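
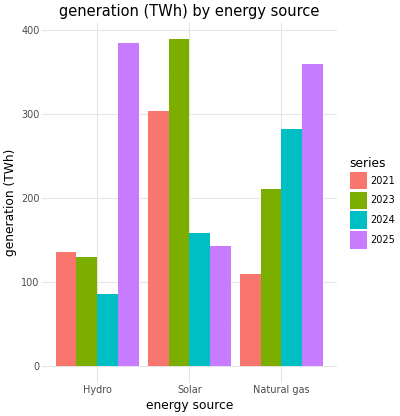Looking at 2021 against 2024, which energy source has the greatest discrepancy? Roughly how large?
Natural gas, ≈ 200 TWh

Natural gas: 2021 ≈ 100, 2024 ≈ 300 → gap ≈ 200. Next-largest (Solar) is only ≈ 150.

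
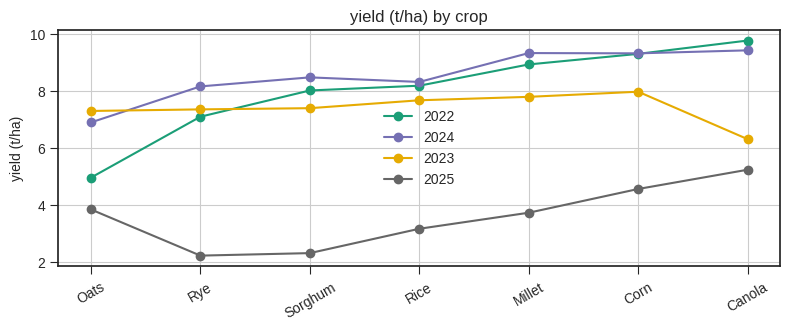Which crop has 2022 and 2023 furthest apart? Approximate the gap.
Canola, ≈ 4 t/ha

Canola: 2022 ≈ 10, 2023 ≈ 6 → gap ≈ 4. Next-largest (Oats) is only ≈ 2.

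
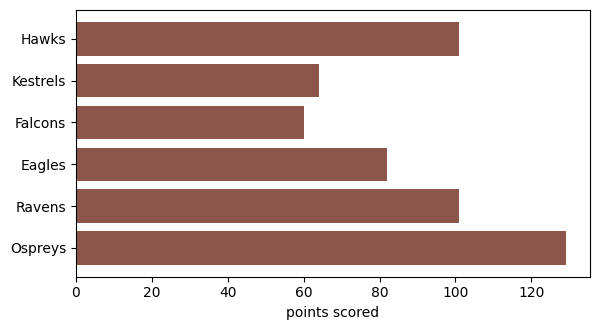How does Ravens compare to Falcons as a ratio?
≈ 1.67×

Ravens ≈ 100, Falcons ≈ 60; 100/60 ≈ 1.67.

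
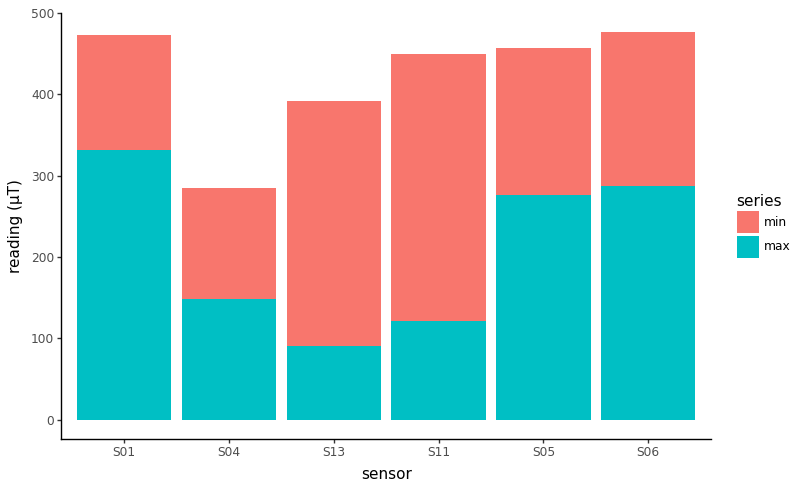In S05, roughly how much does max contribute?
≈ 300

max top ≈ 300, bottom ≈ 0; segment ≈ 300.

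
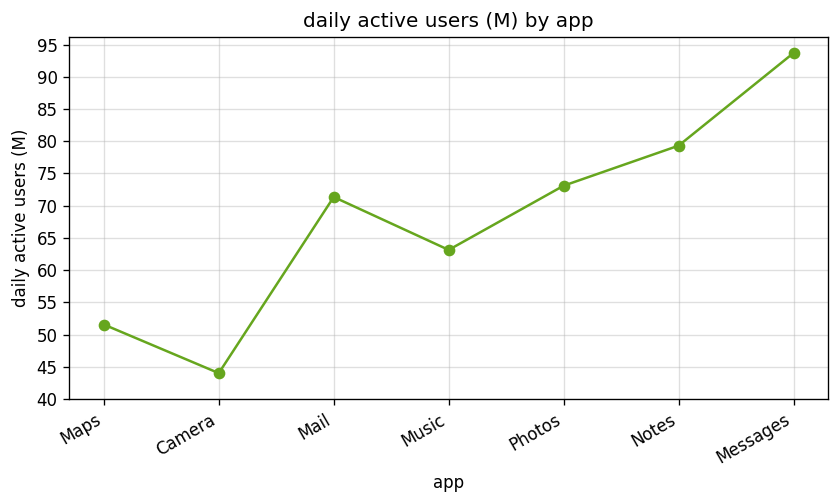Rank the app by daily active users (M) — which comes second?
Notes

Top 3: Messages ≈ 95, Notes ≈ 80, Photos ≈ 75.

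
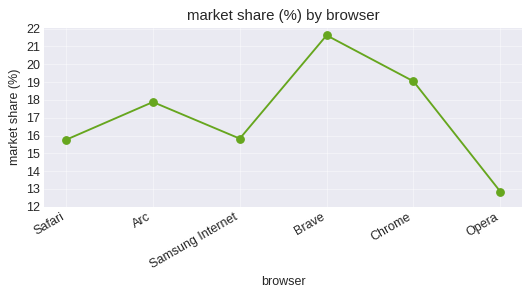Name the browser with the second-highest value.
Chrome

Top 3: Brave ≈ 22, Chrome ≈ 19, Arc ≈ 18.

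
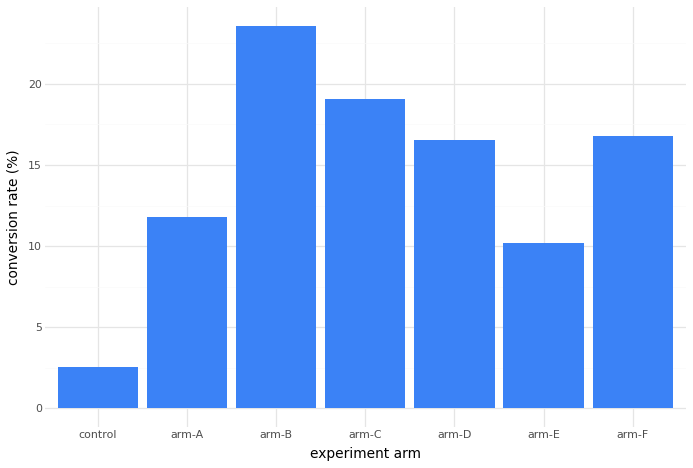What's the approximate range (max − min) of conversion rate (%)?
≈ 22

Max arm-B ≈ 24, min control ≈ 2; range ≈ 22.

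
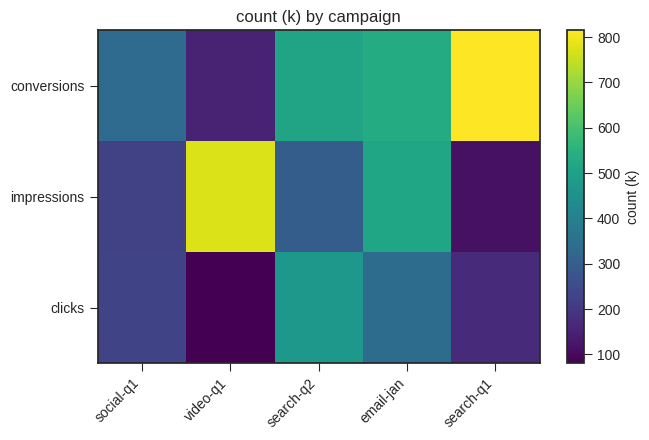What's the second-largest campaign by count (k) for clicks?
Top 3 for clicks: search-q2 ≈ 500, email-jan ≈ 300, social-q1 ≈ 200.

email-jan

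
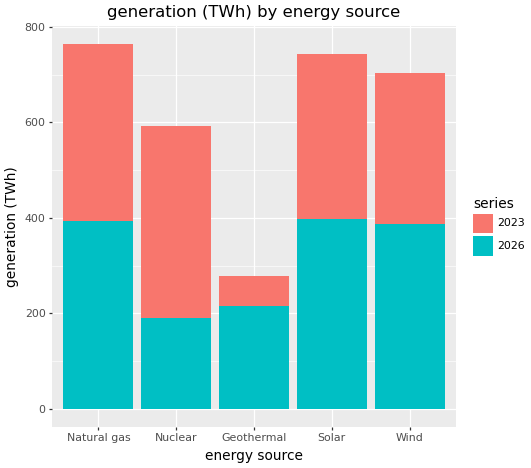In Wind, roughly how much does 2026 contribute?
≈ 400

2026 top ≈ 400, bottom ≈ 0; segment ≈ 400.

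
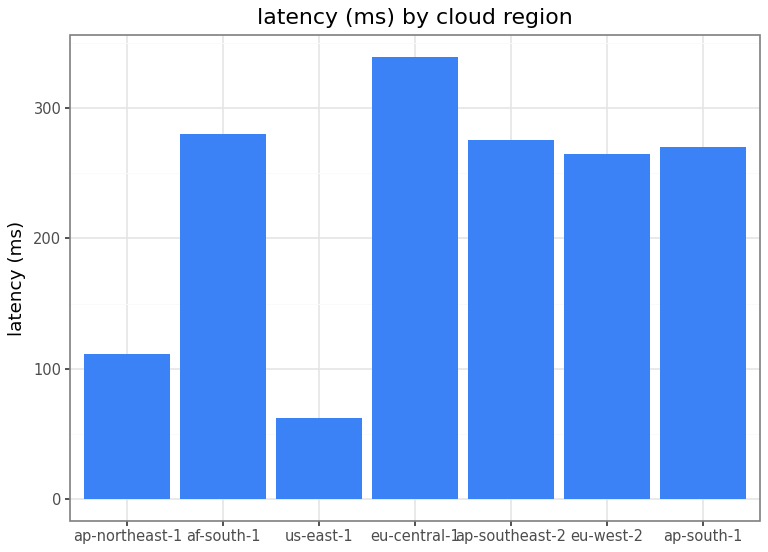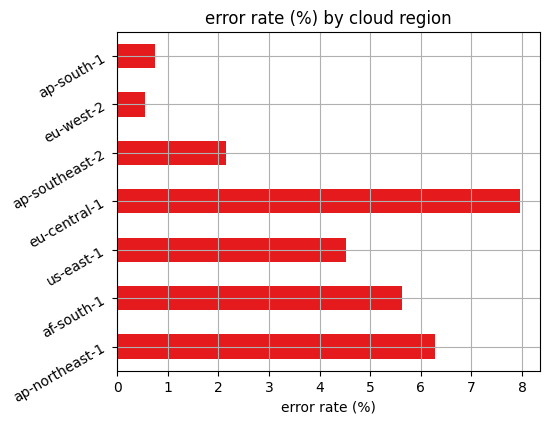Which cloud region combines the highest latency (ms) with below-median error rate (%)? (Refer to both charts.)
ap-southeast-2

Chart 2 median error rate (%) ≈ 5; below-median cloud regions: ap-southeast-2, eu-west-2, ap-south-1. Among those, ap-southeast-2 has the highest latency (ms) (≈ 300).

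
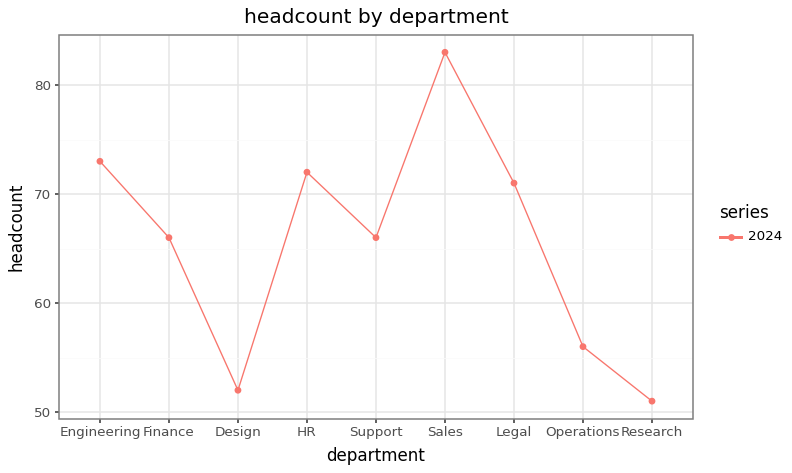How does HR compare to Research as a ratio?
HR ≈ 70, Research ≈ 50; 70/50 ≈ 1.4.

≈ 1.4×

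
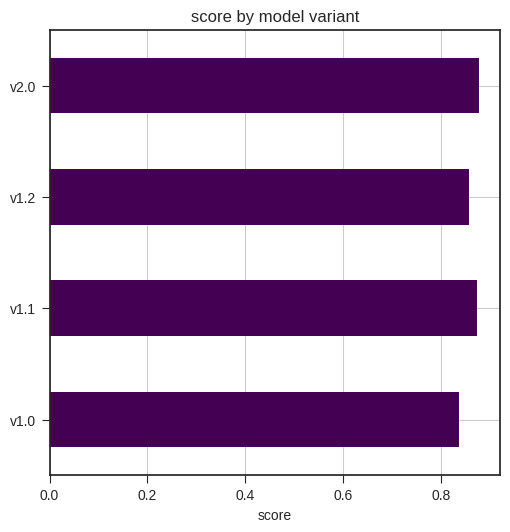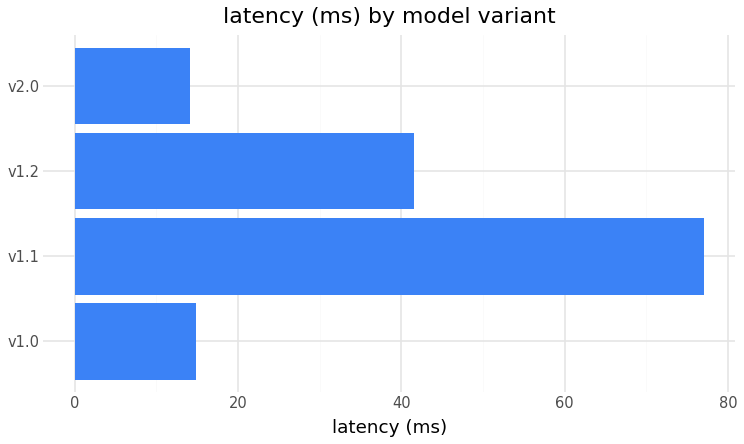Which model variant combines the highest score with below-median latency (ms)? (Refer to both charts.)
v2.0

Chart 2 median latency (ms) ≈ 30; below-median model variants: v1.0, v2.0. Among those, v2.0 has the highest score (≈ 0.9).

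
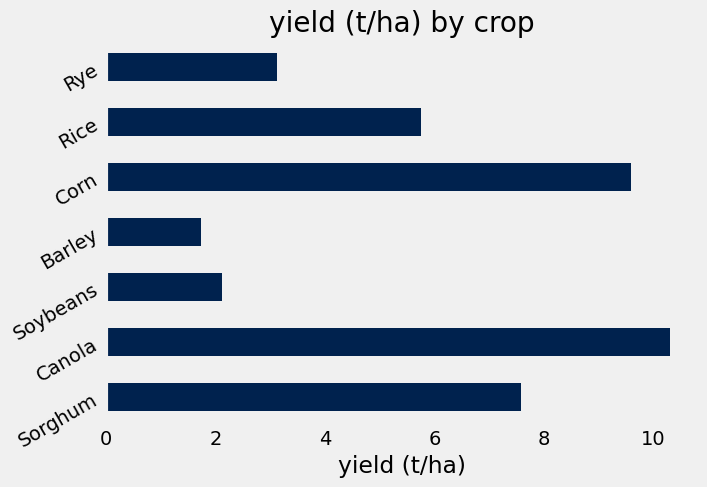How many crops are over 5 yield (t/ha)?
4

Above 5: Sorghum, Canola, Corn, Rice.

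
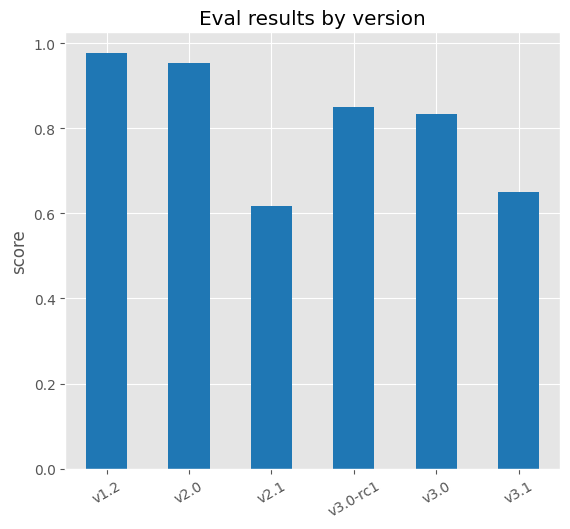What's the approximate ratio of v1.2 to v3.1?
v1.2 ≈ 1.0, v3.1 ≈ 0.6; 1.0/0.6 ≈ 1.67.

≈ 1.67×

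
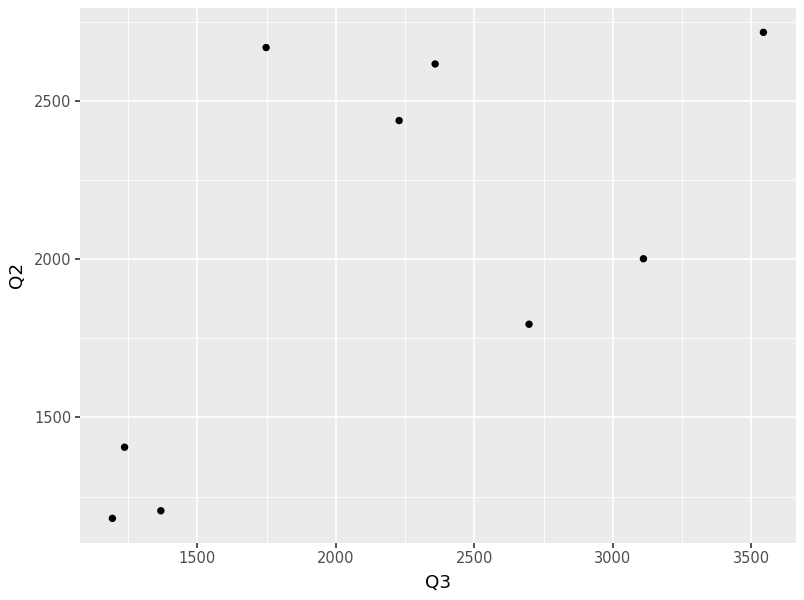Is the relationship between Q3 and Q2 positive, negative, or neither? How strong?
positive, moderate

Points are positively correlated; moderate (|r| ≈ 0.6).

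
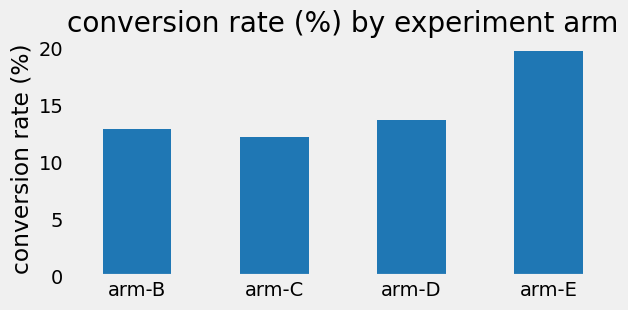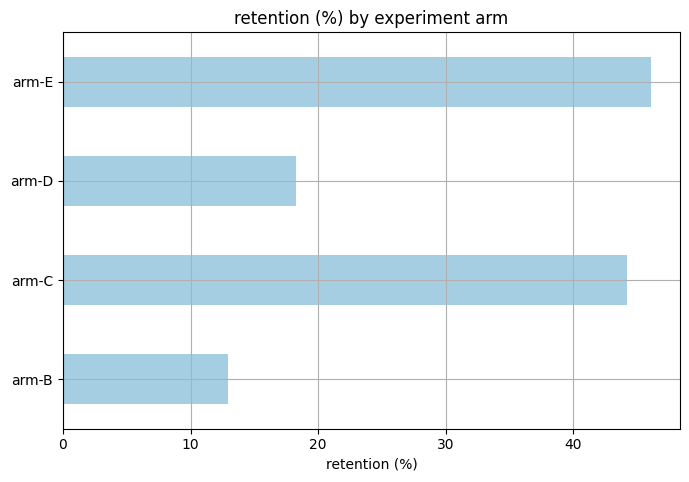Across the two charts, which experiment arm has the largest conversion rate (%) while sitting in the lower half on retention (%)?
Chart 2 median retention (%) ≈ 30; below-median experiment arms: arm-B, arm-D. Among those, arm-D has the highest conversion rate (%) (≈ 14).

arm-D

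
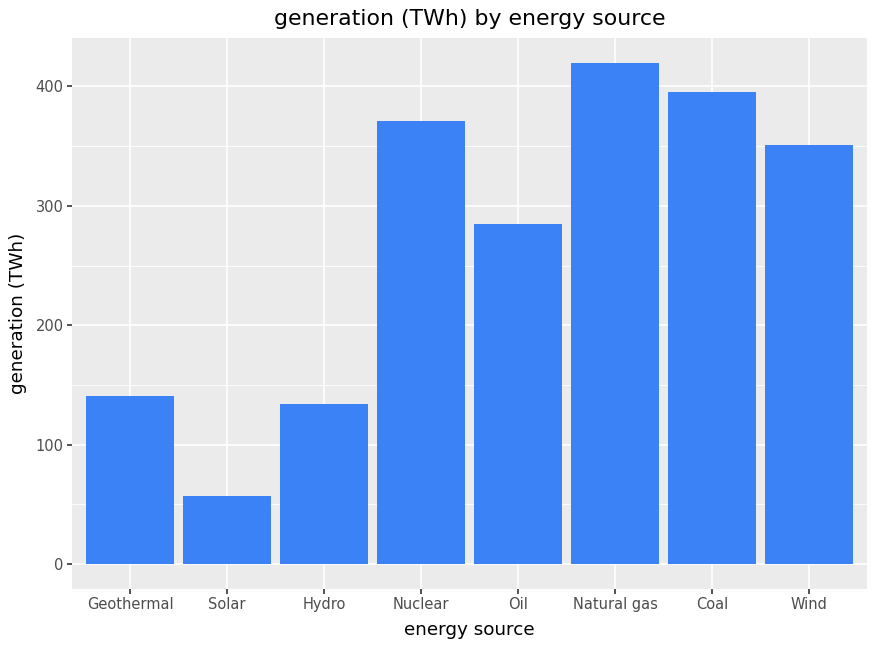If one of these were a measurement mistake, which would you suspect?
Solar

Solar ≈ 50; the rest sit between ≈ 150 and ≈ 400.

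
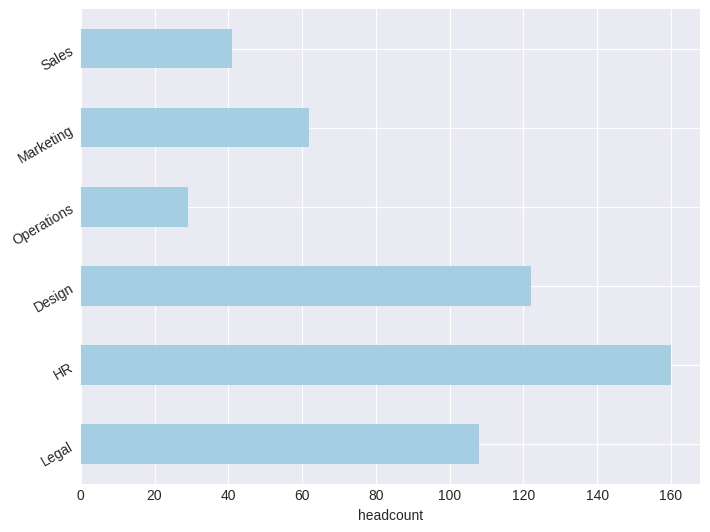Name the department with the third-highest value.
Top 4: HR ≈ 160, Design ≈ 120, Legal ≈ 100, Marketing ≈ 60.

Legal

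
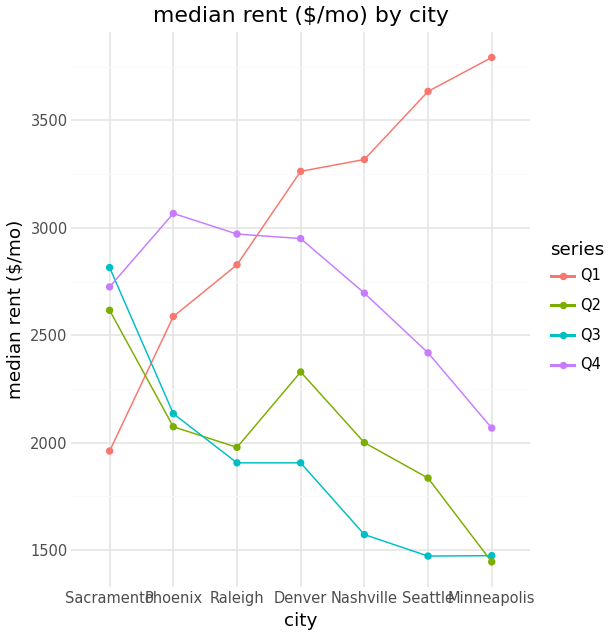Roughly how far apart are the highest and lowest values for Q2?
≈ 1200

Max Sacramento ≈ 2600, min Minneapolis ≈ 1400; range ≈ 1200.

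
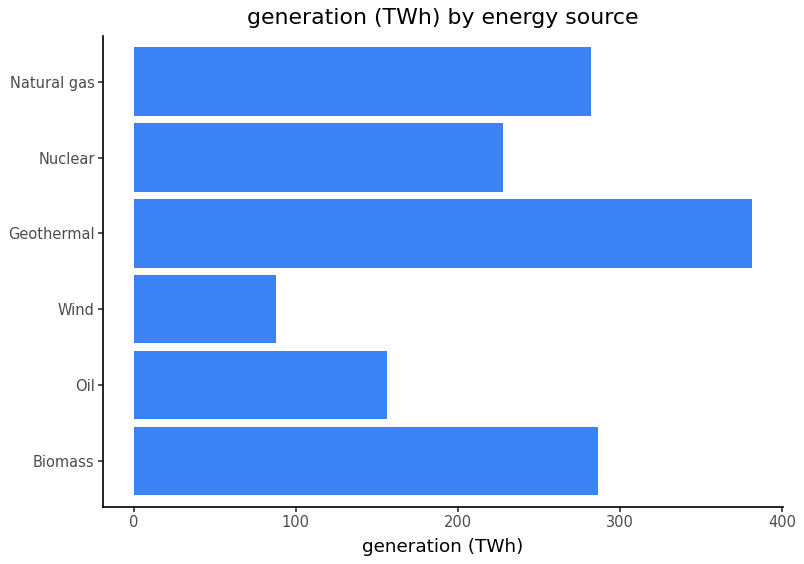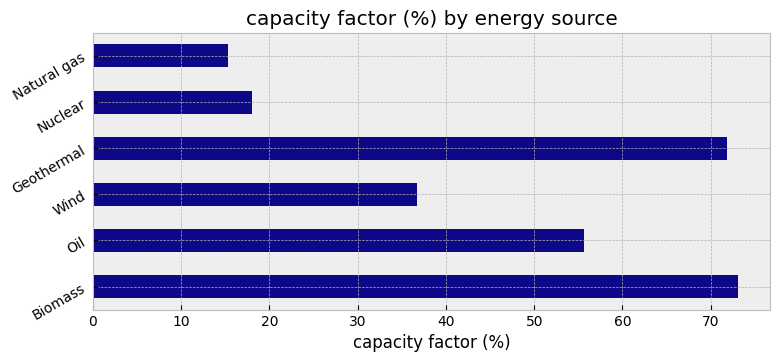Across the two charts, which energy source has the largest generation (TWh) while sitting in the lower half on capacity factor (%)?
Natural gas

Chart 2 median capacity factor (%) ≈ 50; below-median energy sources: Wind, Nuclear, Natural gas. Among those, Natural gas has the highest generation (TWh) (≈ 300).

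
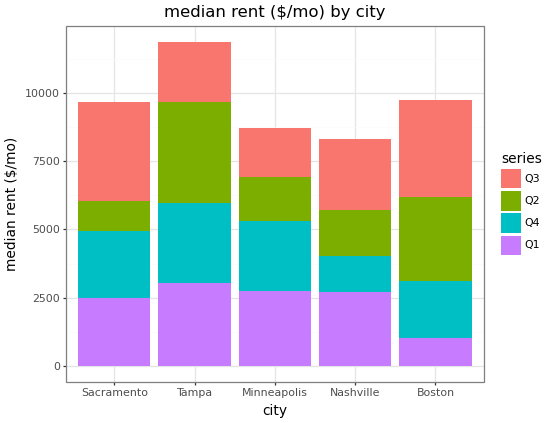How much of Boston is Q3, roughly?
Q3 top ≈ 10000, bottom ≈ 6000; segment ≈ 4000.

≈ 4000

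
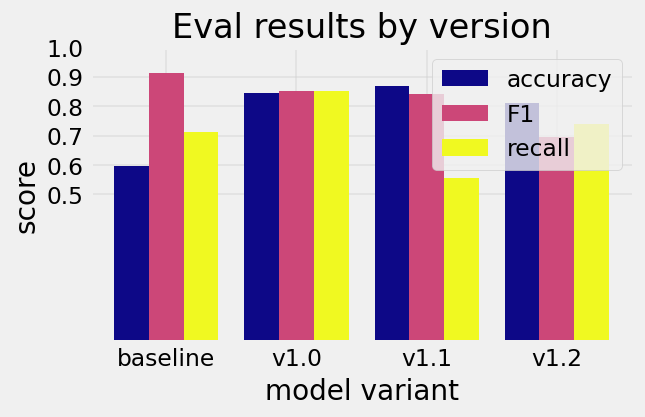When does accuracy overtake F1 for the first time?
v1.0: accuracy ≈ 0.8 vs F1 ≈ 0.9 (not yet); v1.1: accuracy ≈ 0.9 vs F1 ≈ 0.8 (first crossover).

v1.1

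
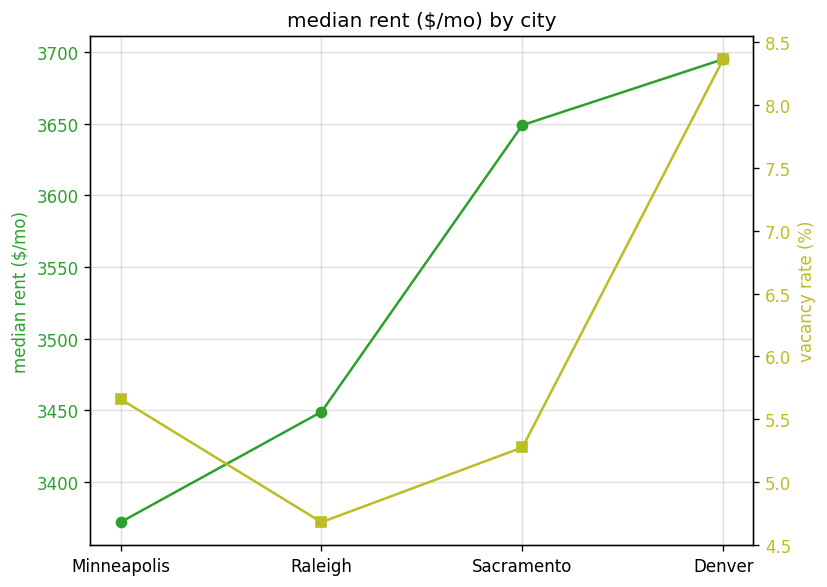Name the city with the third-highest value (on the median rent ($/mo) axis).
Raleigh

Top 4 (on the median rent ($/mo) axis): Denver ≈ 3700, Sacramento ≈ 3650, Raleigh ≈ 3450, Minneapolis ≈ 3350.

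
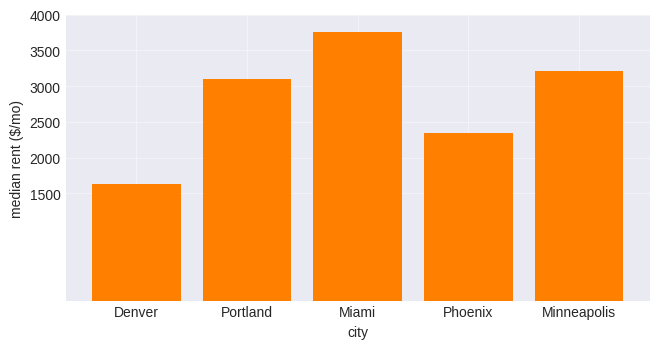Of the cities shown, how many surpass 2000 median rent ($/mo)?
Above 2000: Portland, Miami, Phoenix, Minneapolis.

4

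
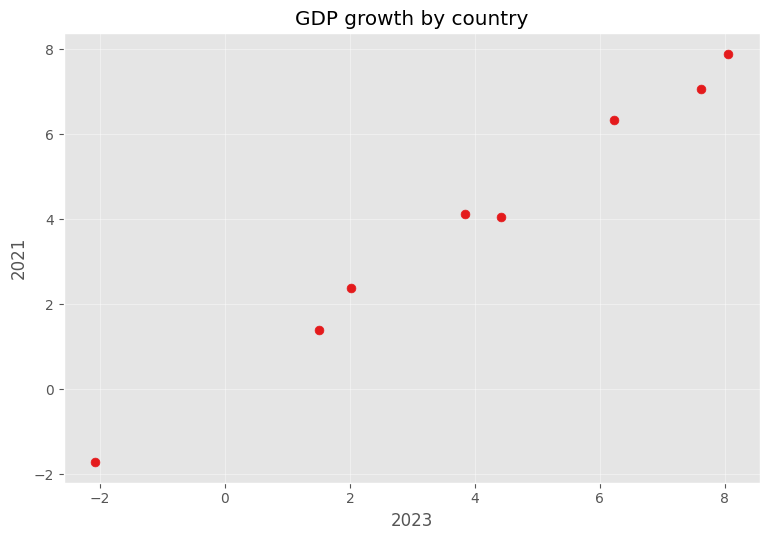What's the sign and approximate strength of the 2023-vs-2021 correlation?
positive, strong

Points are positively correlated; strong (|r| ≈ 1.0).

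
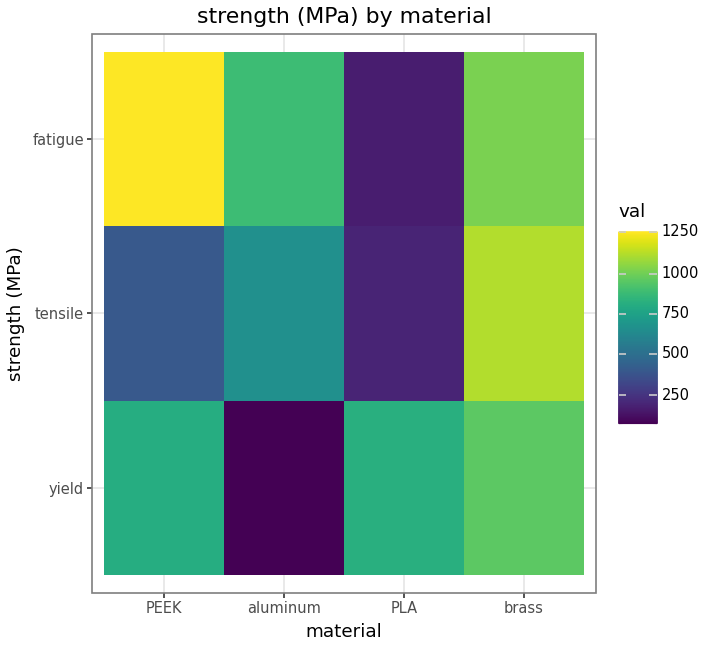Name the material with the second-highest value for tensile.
aluminum

Top 3 for tensile: brass ≈ 1100, aluminum ≈ 700, PEEK ≈ 400.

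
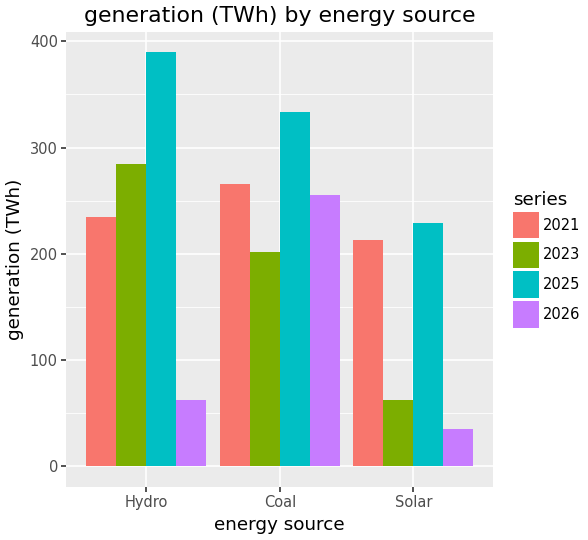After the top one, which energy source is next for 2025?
Coal

Top 3 for 2025: Hydro ≈ 400, Coal ≈ 350, Solar ≈ 250.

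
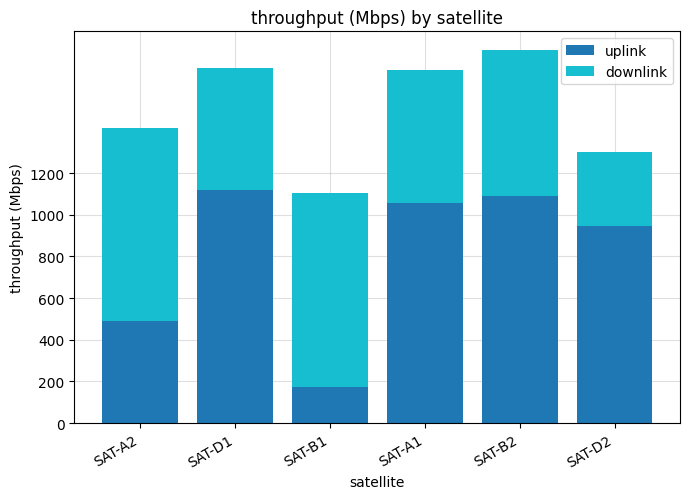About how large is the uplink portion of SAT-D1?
uplink top ≈ 1200, bottom ≈ 0; segment ≈ 1200.

≈ 1200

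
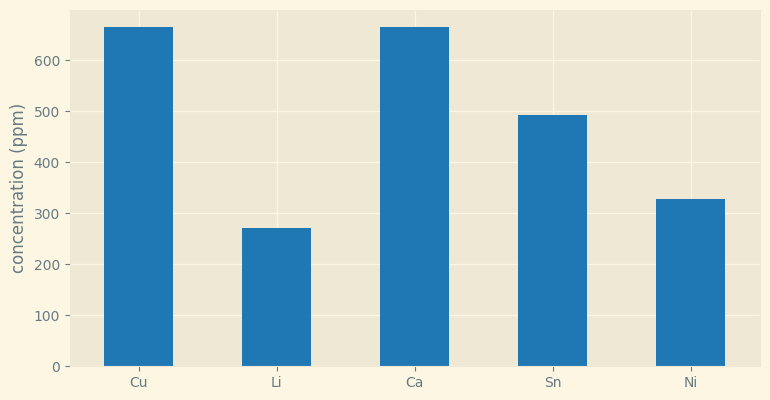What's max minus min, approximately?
Max Ca ≈ 700, min Li ≈ 300; range ≈ 400.

≈ 400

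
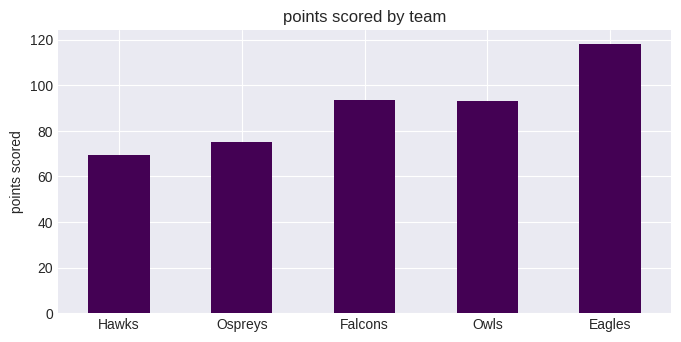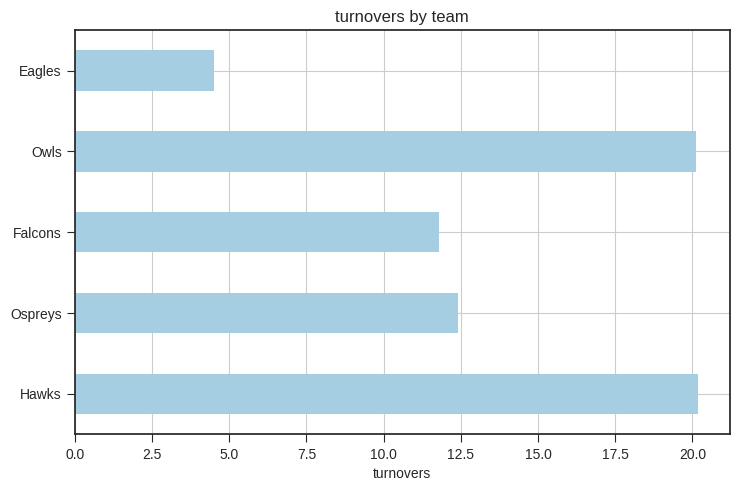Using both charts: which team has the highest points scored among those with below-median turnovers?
Chart 2 median turnovers ≈ 12; below-median teams: Falcons, Eagles. Among those, Eagles has the highest points scored (≈ 120).

Eagles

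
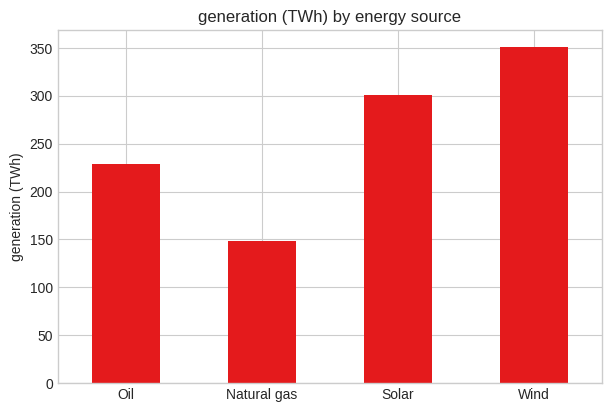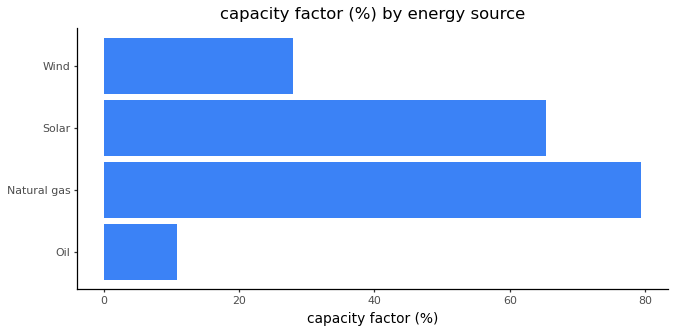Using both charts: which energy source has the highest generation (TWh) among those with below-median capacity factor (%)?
Chart 2 median capacity factor (%) ≈ 50; below-median energy sources: Oil, Wind. Among those, Wind has the highest generation (TWh) (≈ 350).

Wind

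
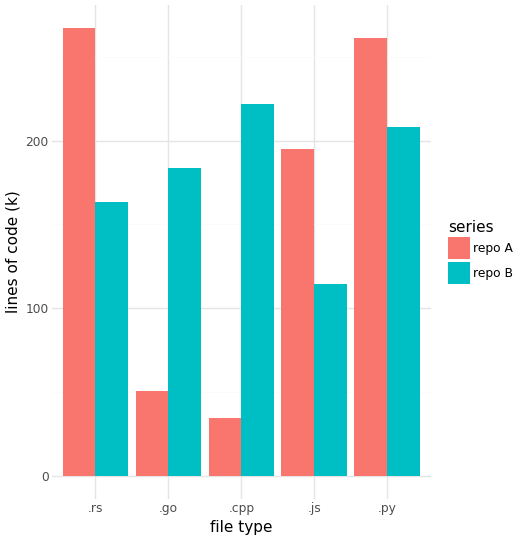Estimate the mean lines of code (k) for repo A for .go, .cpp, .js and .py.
≈ 131

(50 + 25 + 200 + 250) / 4 ≈ 131.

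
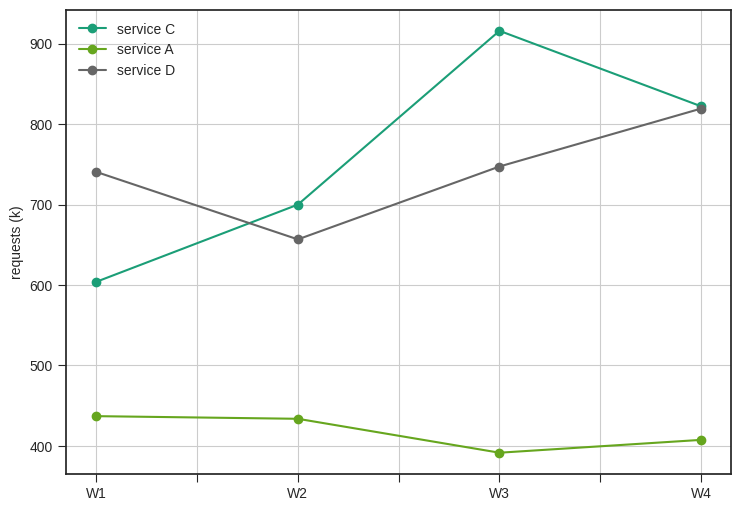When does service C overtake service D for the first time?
W1: service C ≈ 600 vs service D ≈ 750 (not yet); W2: service C ≈ 700 vs service D ≈ 650 (first crossover).

W2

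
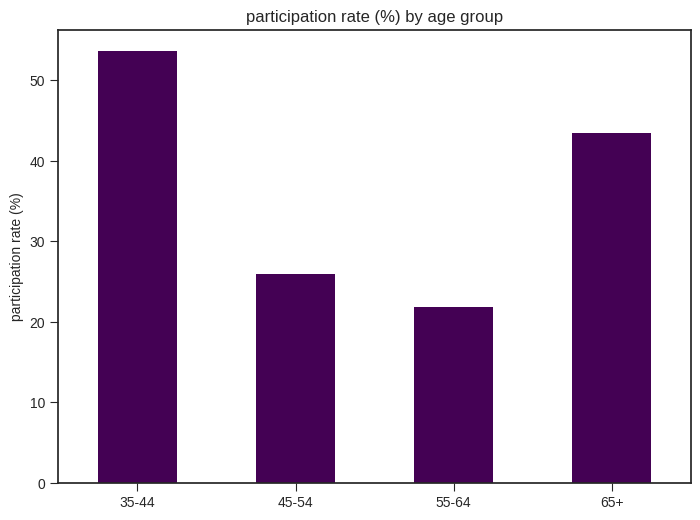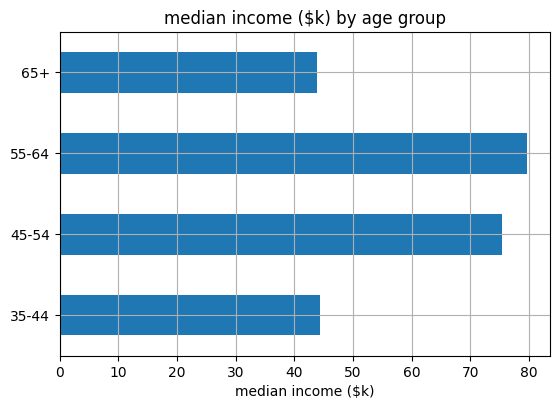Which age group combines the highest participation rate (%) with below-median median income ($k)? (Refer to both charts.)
Chart 2 median median income ($k) ≈ 60; below-median age groups: 35-44, 65+. Among those, 35-44 has the highest participation rate (%) (≈ 55).

35-44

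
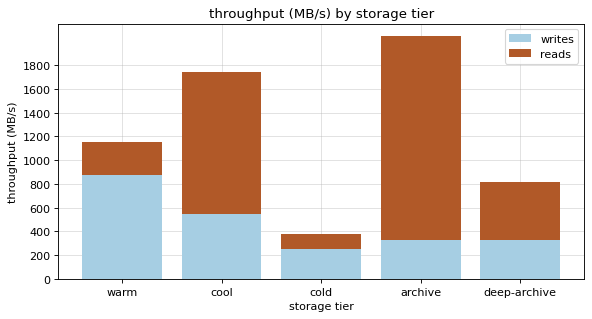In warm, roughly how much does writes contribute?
≈ 800

writes top ≈ 800, bottom ≈ 0; segment ≈ 800.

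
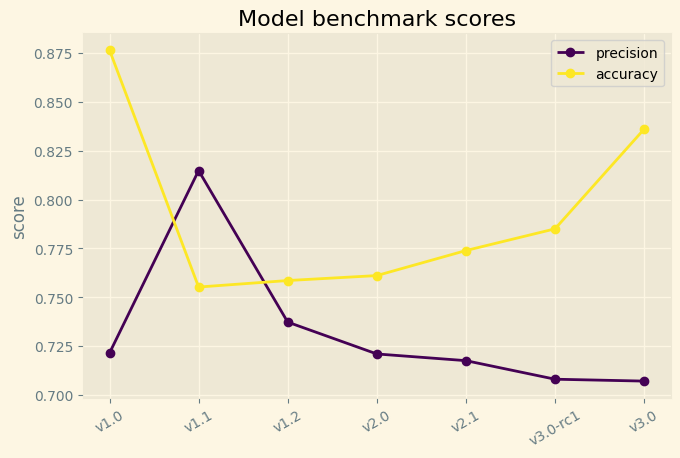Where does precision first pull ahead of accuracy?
v1.1

v1.0: precision ≈ 0.72 vs accuracy ≈ 0.88 (not yet); v1.1: precision ≈ 0.82 vs accuracy ≈ 0.76 (first crossover).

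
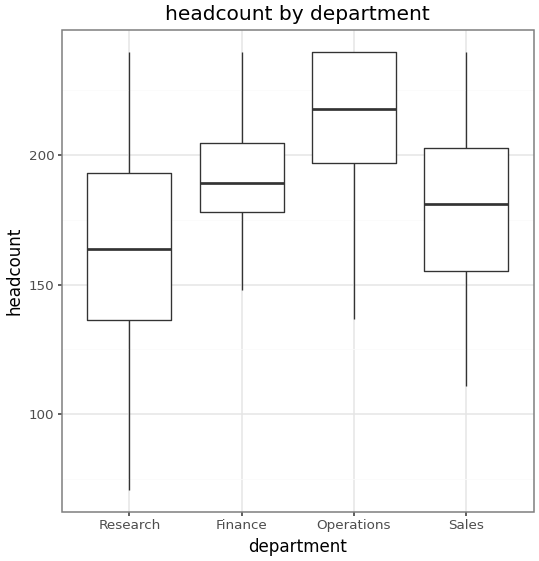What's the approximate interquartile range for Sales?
≈ 50

Q3 ≈ 205, Q1 ≈ 155; IQR ≈ 50.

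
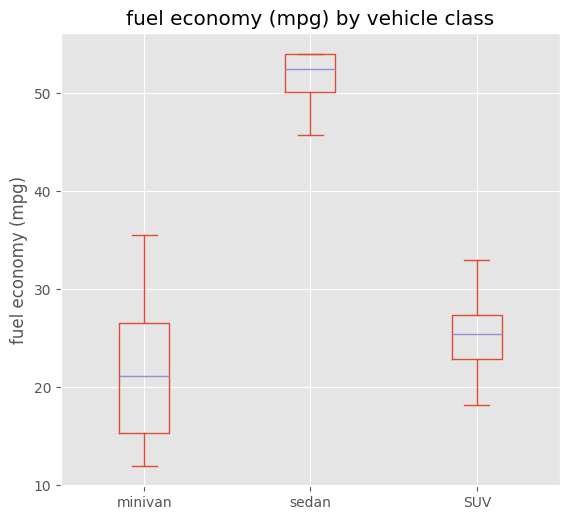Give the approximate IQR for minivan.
≈ 10

Q3 ≈ 25, Q1 ≈ 15; IQR ≈ 10.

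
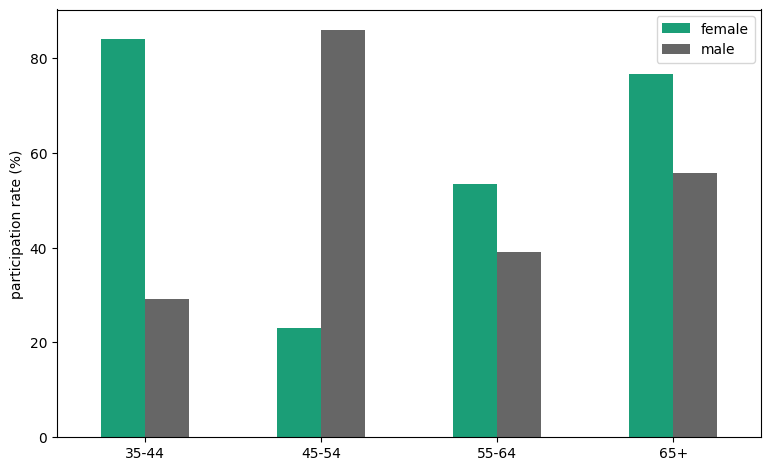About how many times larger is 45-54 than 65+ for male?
45-54 ≈ 90, 65+ ≈ 60; 90/60 ≈ 1.5.

≈ 1.5×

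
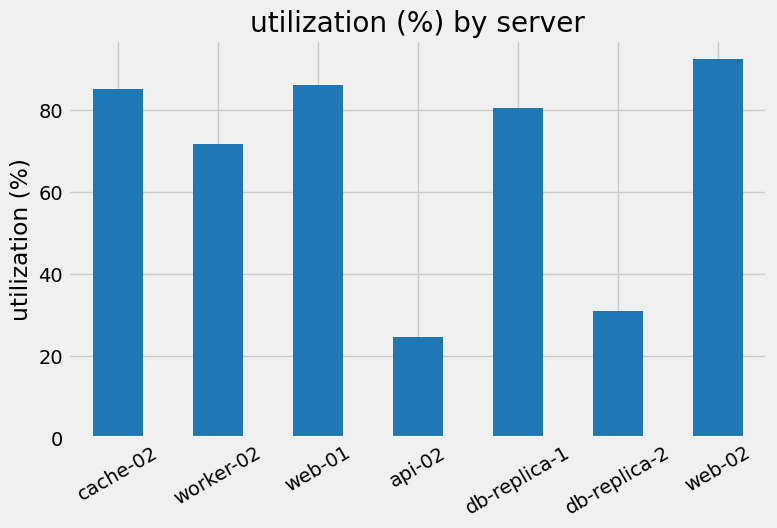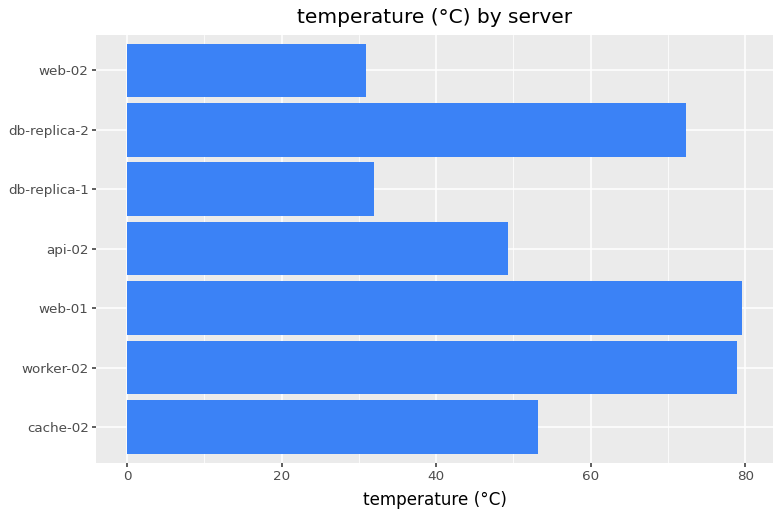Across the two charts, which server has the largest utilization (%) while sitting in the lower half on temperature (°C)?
Chart 2 median temperature (°C) ≈ 50; below-median servers: api-02, db-replica-1, web-02. Among those, web-02 has the highest utilization (%) (≈ 90).

web-02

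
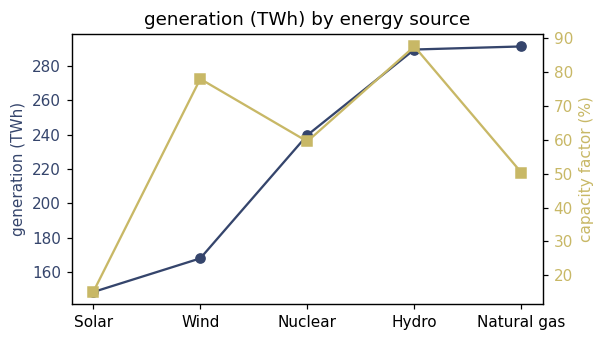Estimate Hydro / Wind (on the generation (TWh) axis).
Hydro ≈ 280, Wind ≈ 160; 280/160 ≈ 1.75.

≈ 1.75×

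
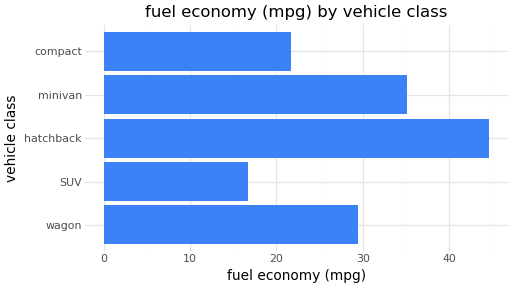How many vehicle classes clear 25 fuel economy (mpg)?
3

Above 25: wagon, hatchback, minivan.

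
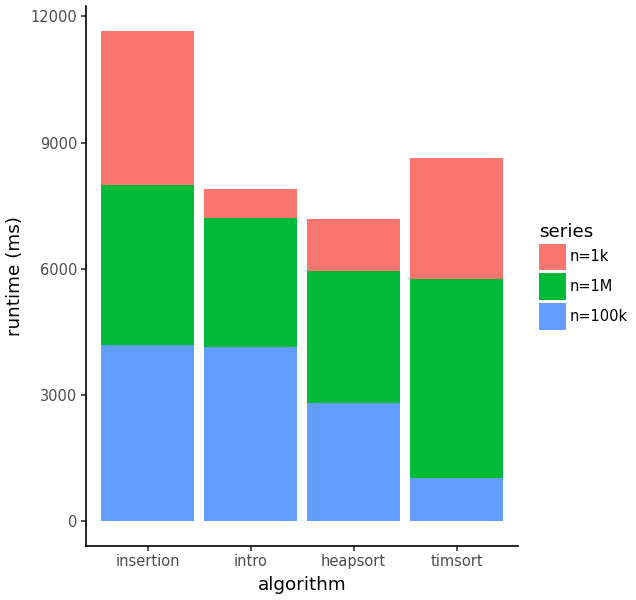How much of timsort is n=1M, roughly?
n=1M top ≈ 6000, bottom ≈ 1000; segment ≈ 5000.

≈ 5000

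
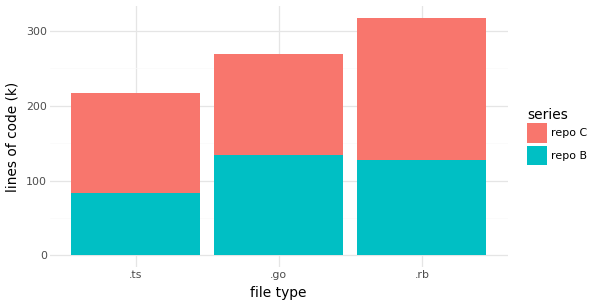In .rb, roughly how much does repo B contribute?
repo B top ≈ 150, bottom ≈ 0; segment ≈ 150.

≈ 150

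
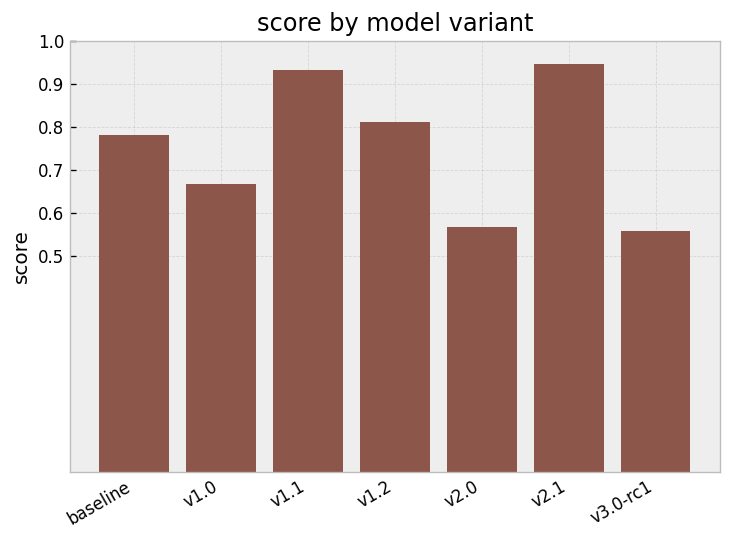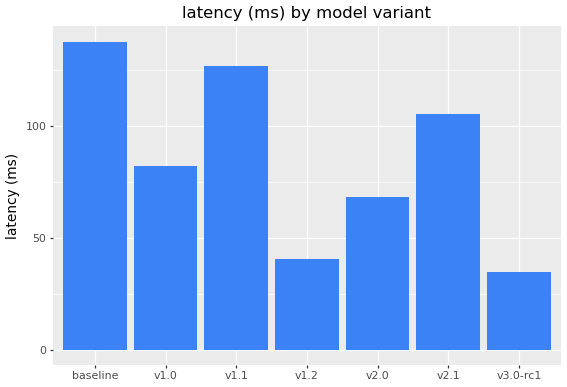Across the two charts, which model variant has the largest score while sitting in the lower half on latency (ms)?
Chart 2 median latency (ms) ≈ 80; below-median model variants: v1.2, v2.0, v3.0-rc1. Among those, v1.2 has the highest score (≈ 0.8).

v1.2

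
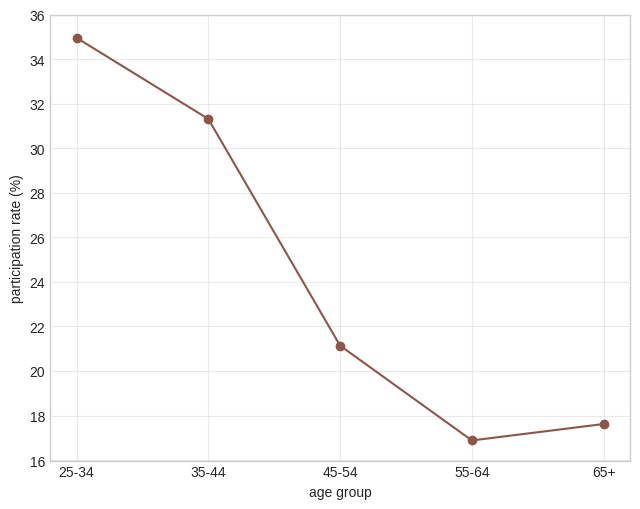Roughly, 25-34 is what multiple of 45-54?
25-34 ≈ 34, 45-54 ≈ 22; 34/22 ≈ 1.55.

≈ 1.55×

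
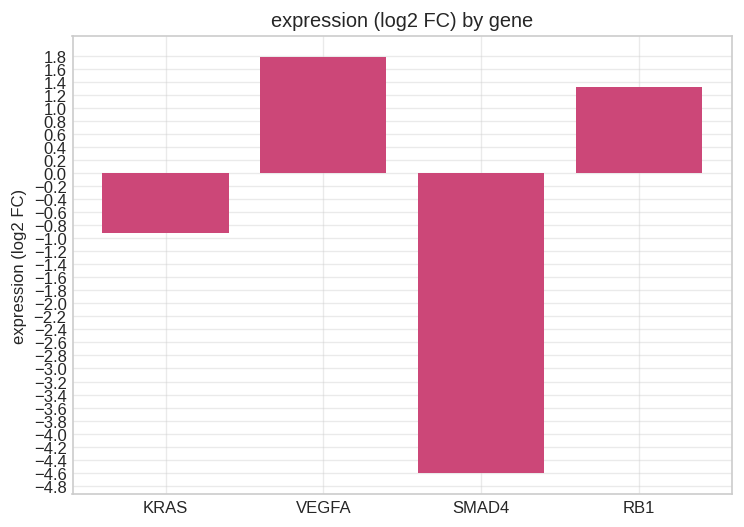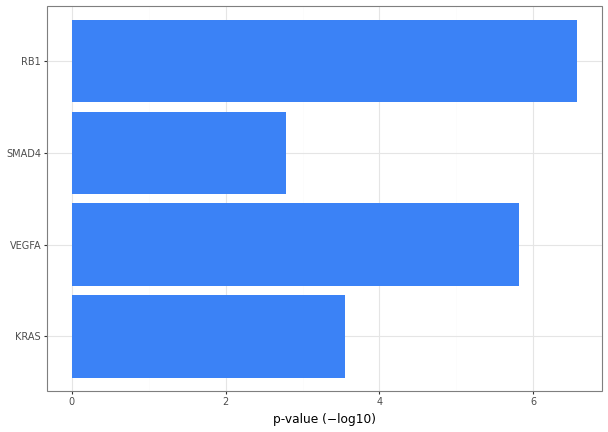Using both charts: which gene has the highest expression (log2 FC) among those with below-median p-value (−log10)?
Chart 2 median p-value (−log10) ≈ 5; below-median genes: KRAS, SMAD4. Among those, KRAS has the highest expression (log2 FC) (≈ -1).

KRAS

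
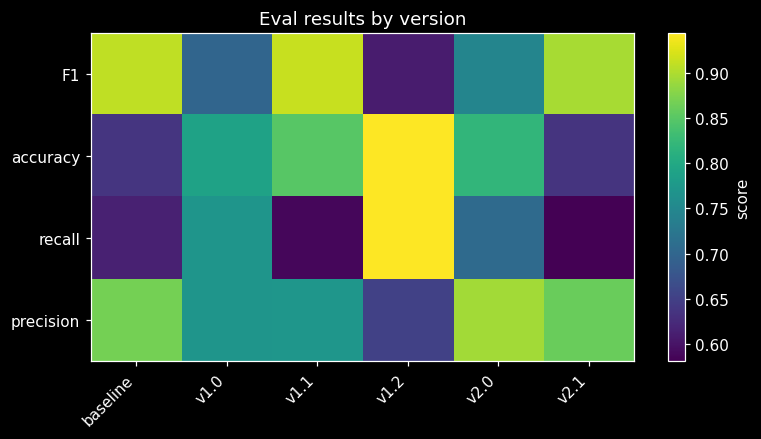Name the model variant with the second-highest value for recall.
v1.0

Top 3 for recall: v1.2 ≈ 0.95, v1.0 ≈ 0.75, v2.0 ≈ 0.70.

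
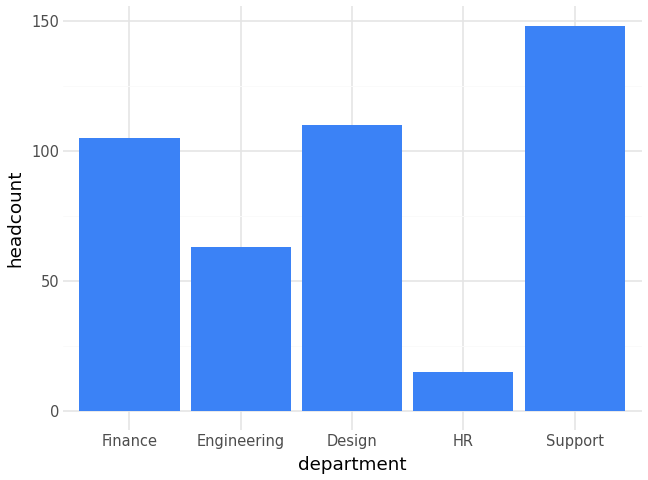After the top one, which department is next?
Top 3: Support ≈ 140, Design ≈ 120, Finance ≈ 100.

Design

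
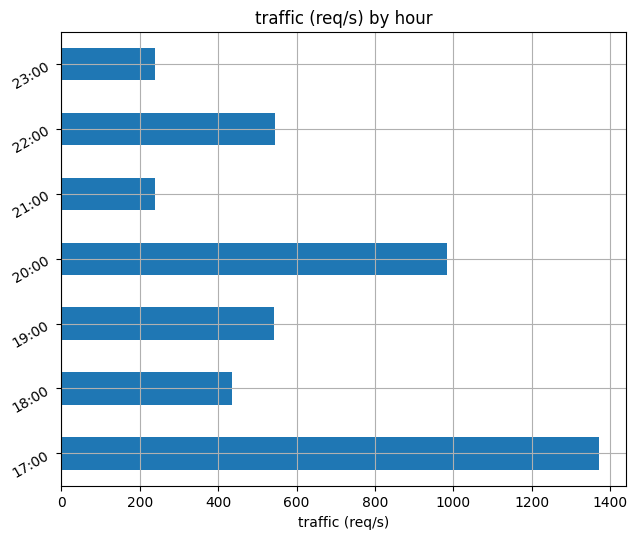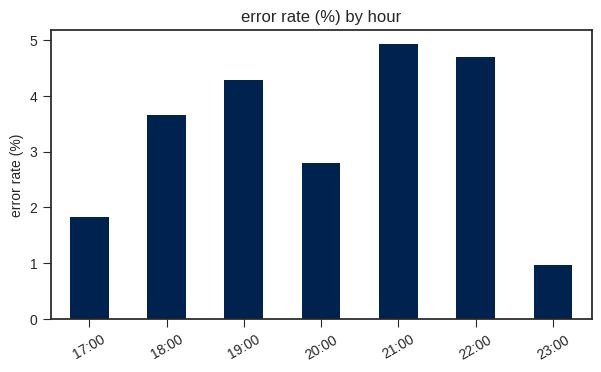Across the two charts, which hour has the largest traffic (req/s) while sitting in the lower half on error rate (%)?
17:00

Chart 2 median error rate (%) ≈ 3.5; below-median hours: 17:00, 20:00, 23:00. Among those, 17:00 has the highest traffic (req/s) (≈ 1400).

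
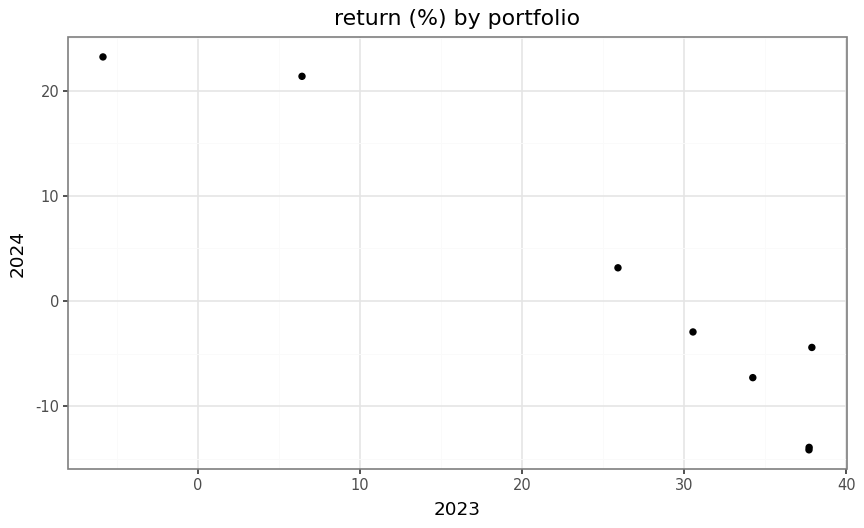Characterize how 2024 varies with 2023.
negative, strong

Points are negatively correlated; strong (|r| ≈ 1.0).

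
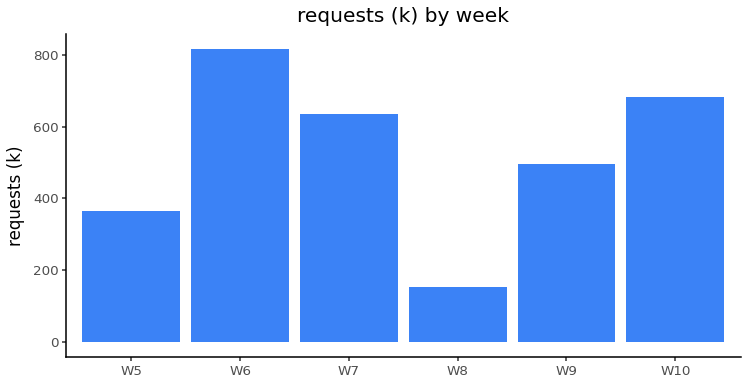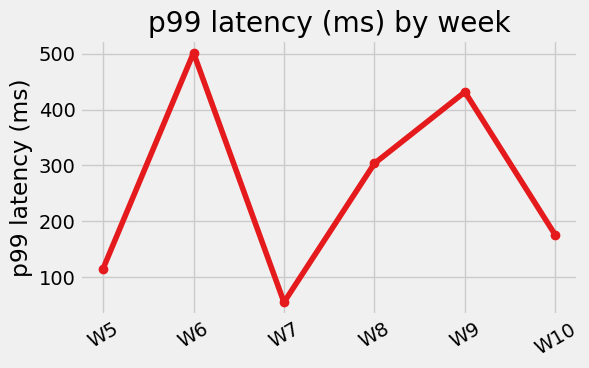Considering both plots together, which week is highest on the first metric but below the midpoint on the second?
W10

Chart 2 median p99 latency (ms) ≈ 250; below-median weeks: W5, W7, W10. Among those, W10 has the highest requests (k) (≈ 700).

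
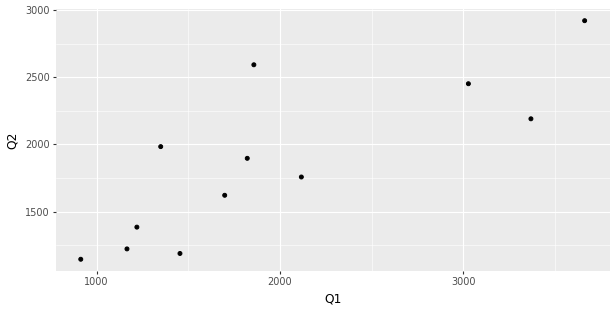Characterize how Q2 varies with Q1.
Points are positively correlated; strong (|r| ≈ 0.8).

positive, strong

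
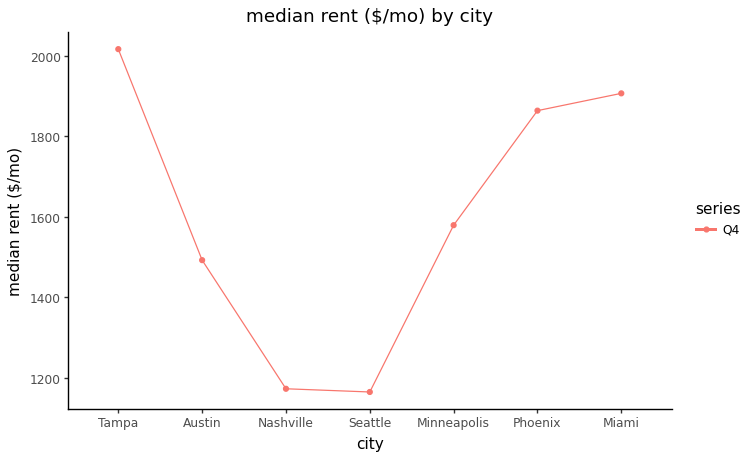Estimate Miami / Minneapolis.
≈ 1.19×

Miami ≈ 1900, Minneapolis ≈ 1600; 1900/1600 ≈ 1.19.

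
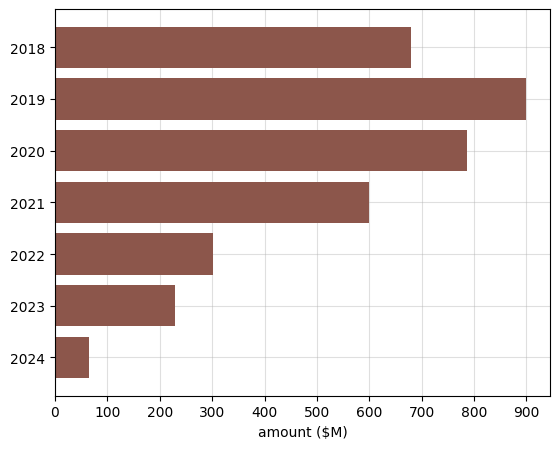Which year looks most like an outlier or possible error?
2024

2024 ≈ 100; the rest sit between ≈ 200 and ≈ 900.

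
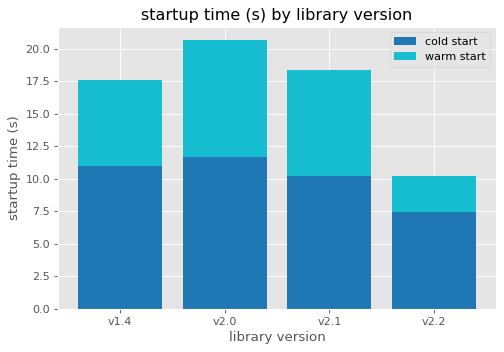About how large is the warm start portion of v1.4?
≈ 6

warm start top ≈ 18, bottom ≈ 12; segment ≈ 6.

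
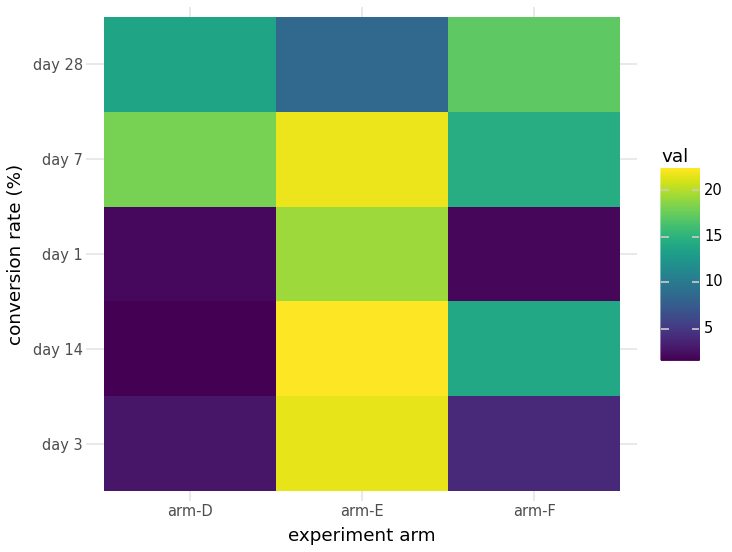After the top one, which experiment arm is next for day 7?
Top 3 for day 7: arm-E ≈ 22, arm-D ≈ 18, arm-F ≈ 14.

arm-D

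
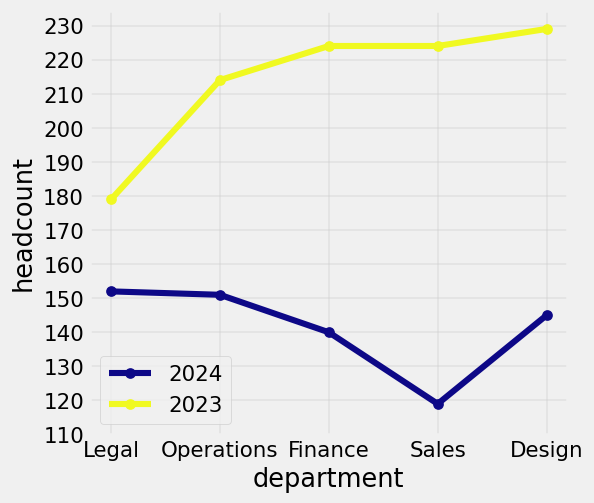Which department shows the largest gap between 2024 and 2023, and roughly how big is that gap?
Sales: 2024 ≈ 120, 2023 ≈ 220 → gap ≈ 100. Next-largest (Design) is only ≈ 90.

Sales, ≈ 100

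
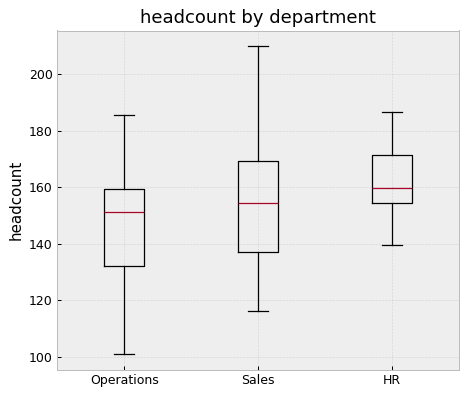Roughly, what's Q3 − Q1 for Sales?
≈ 32

Q3 ≈ 170, Q1 ≈ 138; IQR ≈ 32.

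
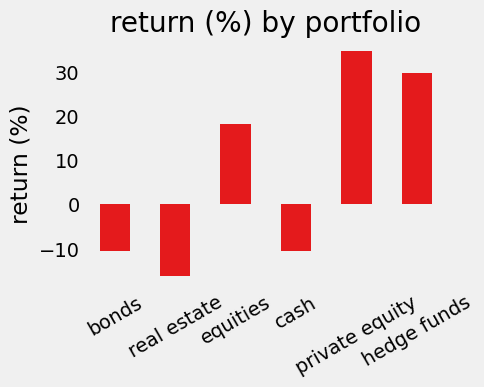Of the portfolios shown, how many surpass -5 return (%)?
3

Above -5: equities, private equity, hedge funds.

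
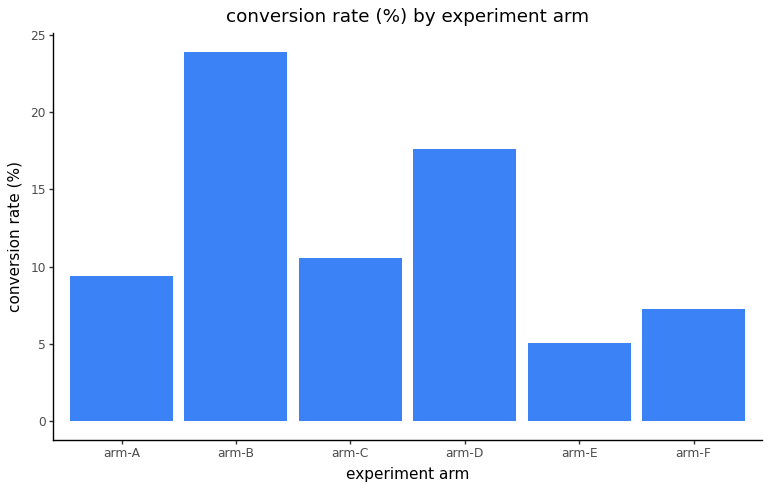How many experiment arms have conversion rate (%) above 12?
2

Above 12: arm-B, arm-D.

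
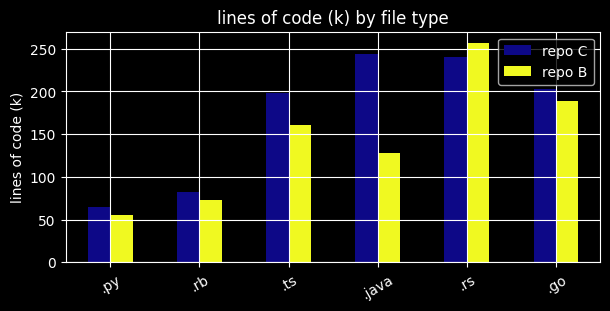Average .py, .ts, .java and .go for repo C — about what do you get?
≈ 181

(75 + 200 + 250 + 200) / 4 ≈ 181.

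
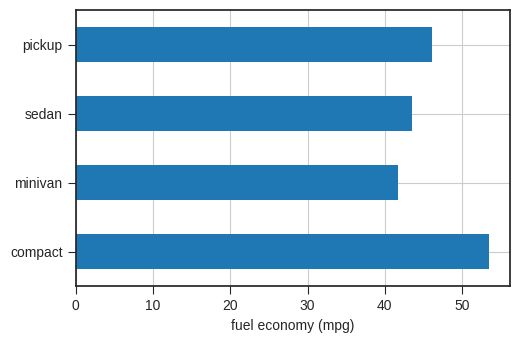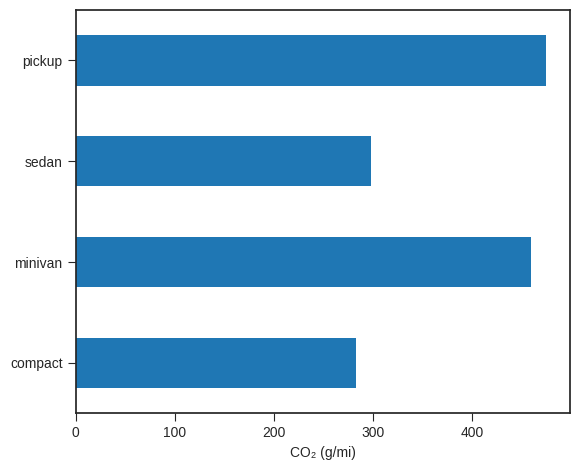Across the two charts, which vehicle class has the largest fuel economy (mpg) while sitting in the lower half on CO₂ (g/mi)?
compact

Chart 2 median CO₂ (g/mi) ≈ 400; below-median vehicle classes: compact, sedan. Among those, compact has the highest fuel economy (mpg) (≈ 55).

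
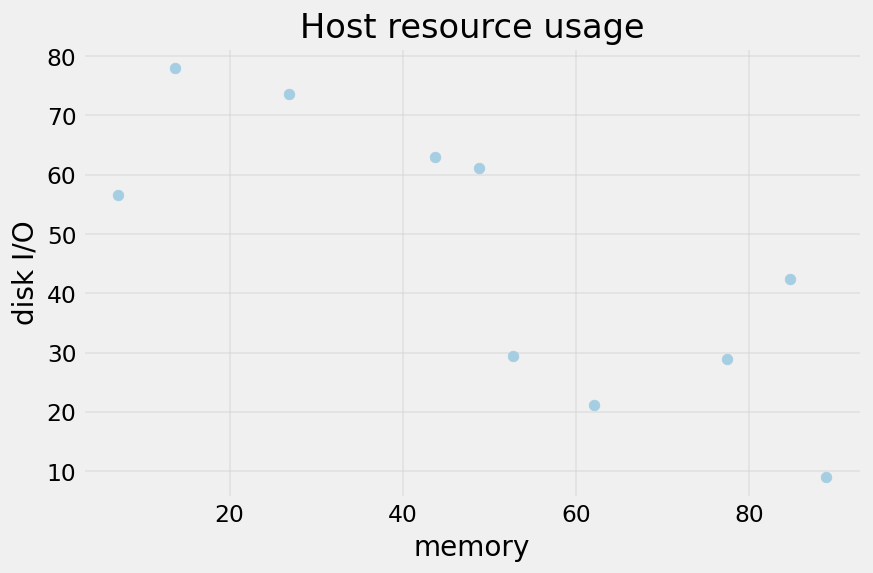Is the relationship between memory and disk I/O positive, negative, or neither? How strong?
negative, strong

Points are negatively correlated; strong (|r| ≈ 0.8).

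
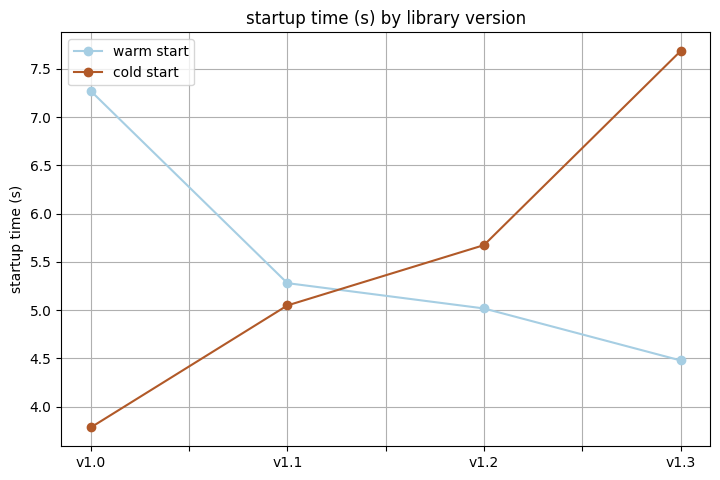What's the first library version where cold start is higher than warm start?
v1.1: cold start ≈ 5.0 vs warm start ≈ 5.5 (not yet); v1.2: cold start ≈ 5.5 vs warm start ≈ 5.0 (first crossover).

v1.2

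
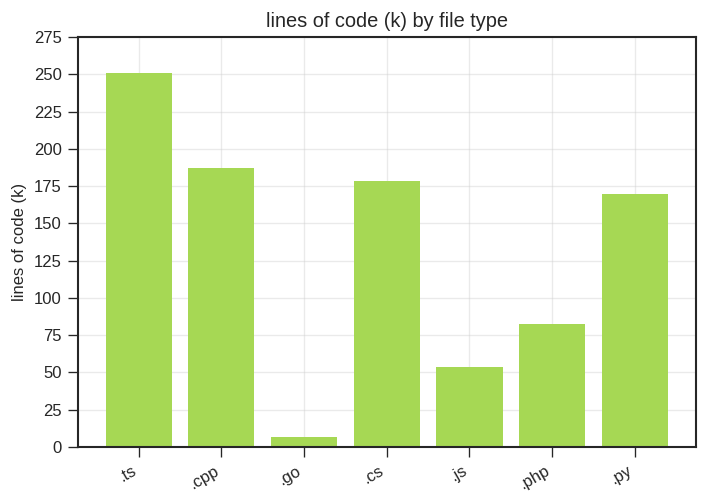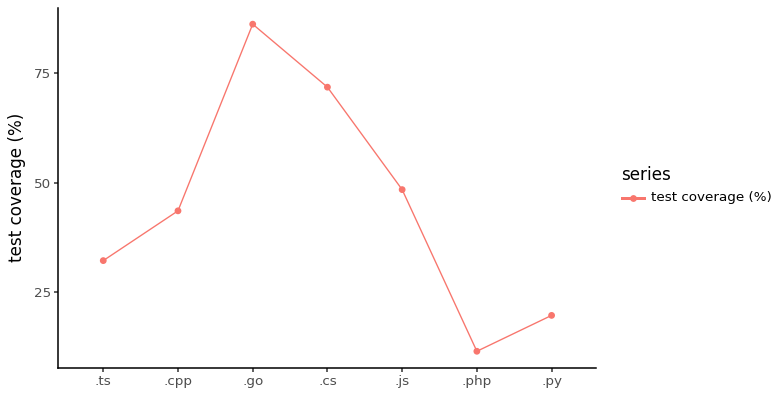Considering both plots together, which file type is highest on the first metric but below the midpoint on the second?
.ts

Chart 2 median test coverage (%) ≈ 40; below-median file types: .ts, .php, .py. Among those, .ts has the highest lines of code (k) (≈ 250).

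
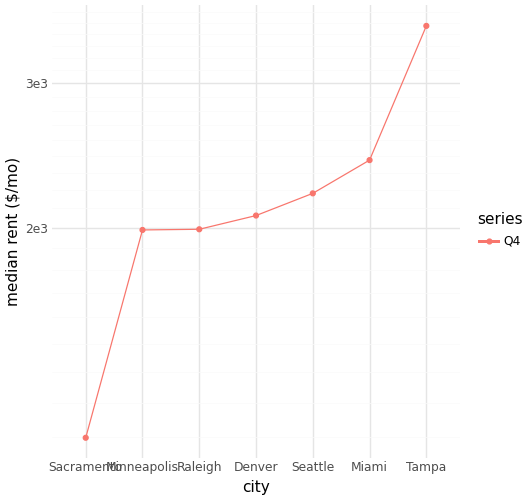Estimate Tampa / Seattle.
≈ 1.75×

Tampa ≈ 3500, Seattle ≈ 2000; 3500/2000 ≈ 1.75.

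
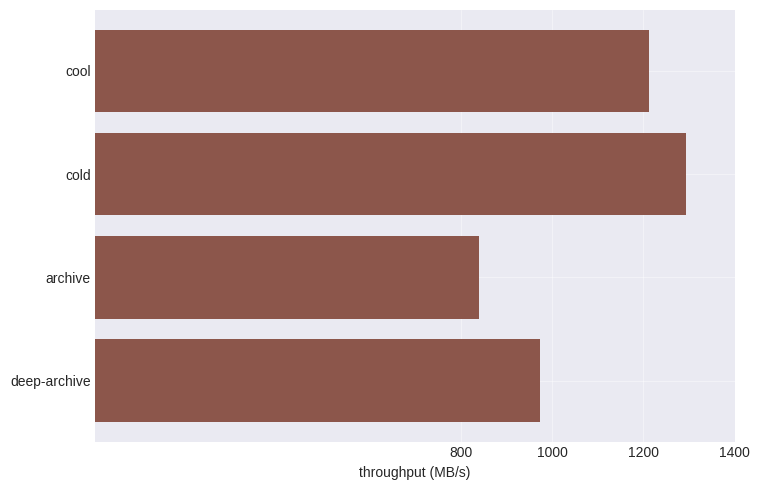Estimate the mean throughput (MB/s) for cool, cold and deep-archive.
≈ 1133

(1200 + 1200 + 1000) / 3 ≈ 1133.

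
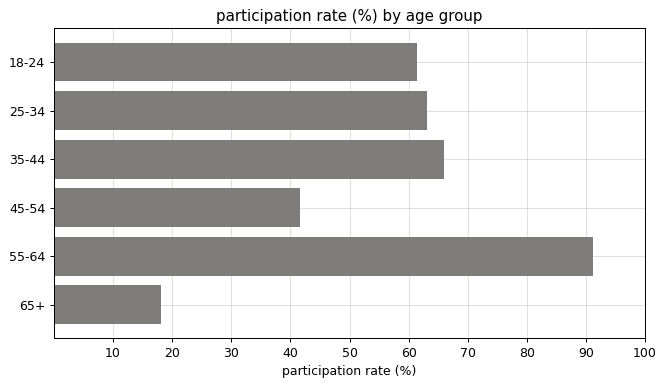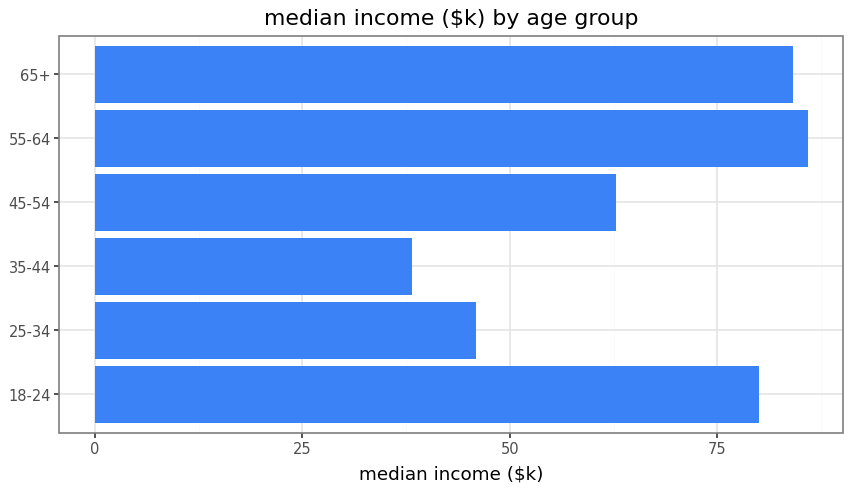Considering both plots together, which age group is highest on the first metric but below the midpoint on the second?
35-44

Chart 2 median median income ($k) ≈ 70; below-median age groups: 25-34, 35-44, 45-54. Among those, 35-44 has the highest participation rate (%) (≈ 70).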